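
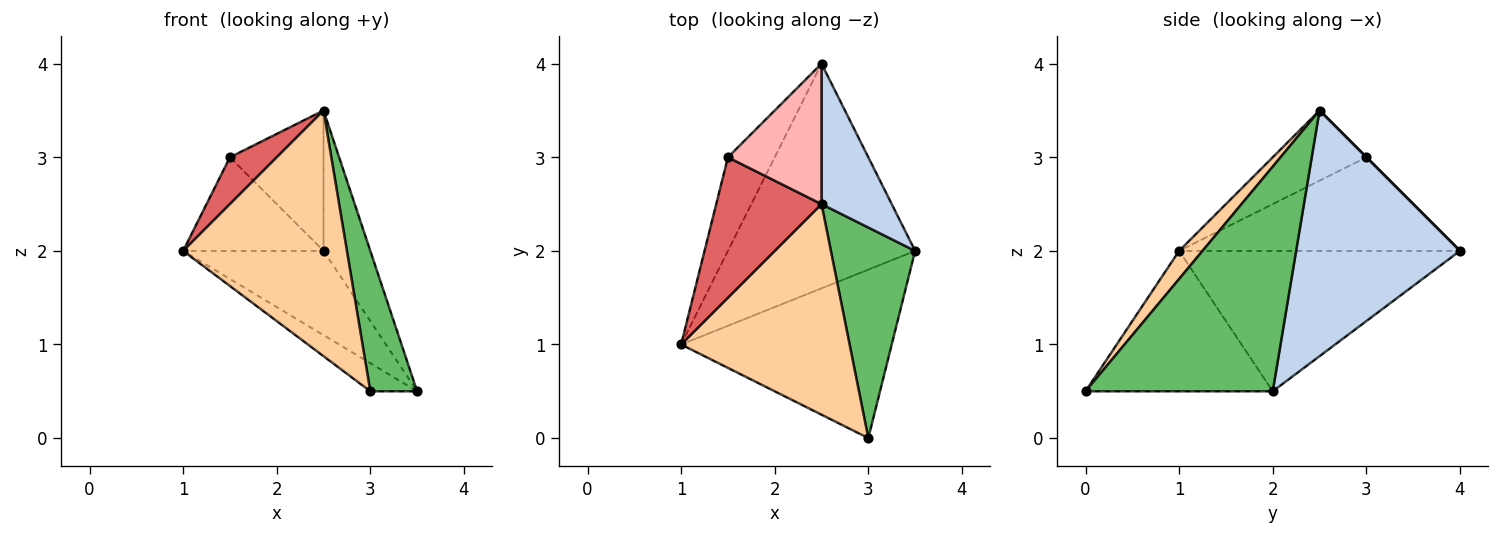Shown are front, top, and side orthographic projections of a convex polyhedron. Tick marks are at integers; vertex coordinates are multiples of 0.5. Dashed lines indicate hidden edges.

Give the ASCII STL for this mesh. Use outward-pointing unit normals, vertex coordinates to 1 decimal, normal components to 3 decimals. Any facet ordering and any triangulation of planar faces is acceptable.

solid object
 facet normal -0.575 0.287 -0.766
  outer loop
   vertex 2.5 4.0 2.0
   vertex 3.5 2.0 0.5
   vertex 1.0 1.0 2.0
  endloop
 endfacet
 facet normal 0.927 0.265 0.265
  outer loop
   vertex 2.5 2.5 3.5
   vertex 3.5 2.0 0.5
   vertex 2.5 4.0 2.0
  endloop
 endfacet
 facet normal -0.549 0.137 -0.824
  outer loop
   vertex 3.0 0.0 0.5
   vertex 1.0 1.0 2.0
   vertex 3.5 2.0 0.5
  endloop
 endfacet
 facet normal 0.108 -0.755 0.647
  outer loop
   vertex 3.0 0.0 0.5
   vertex 2.5 2.5 3.5
   vertex 1.0 1.0 2.0
  endloop
 endfacet
 facet normal 0.912 -0.228 0.342
  outer loop
   vertex 3.0 0.0 0.5
   vertex 3.5 2.0 0.5
   vertex 2.5 2.5 3.5
  endloop
 endfacet
 facet normal -0.816 0.408 -0.408
  outer loop
   vertex 1.5 3.0 3.0
   vertex 2.5 4.0 2.0
   vertex 1.0 1.0 2.0
  endloop
 endfacet
 facet normal -0.535 -0.267 0.802
  outer loop
   vertex 1.5 3.0 3.0
   vertex 1.0 1.0 2.0
   vertex 2.5 2.5 3.5
  endloop
 endfacet
 facet normal 0.000 0.707 0.707
  outer loop
   vertex 1.5 3.0 3.0
   vertex 2.5 2.5 3.5
   vertex 2.5 4.0 2.0
  endloop
 endfacet
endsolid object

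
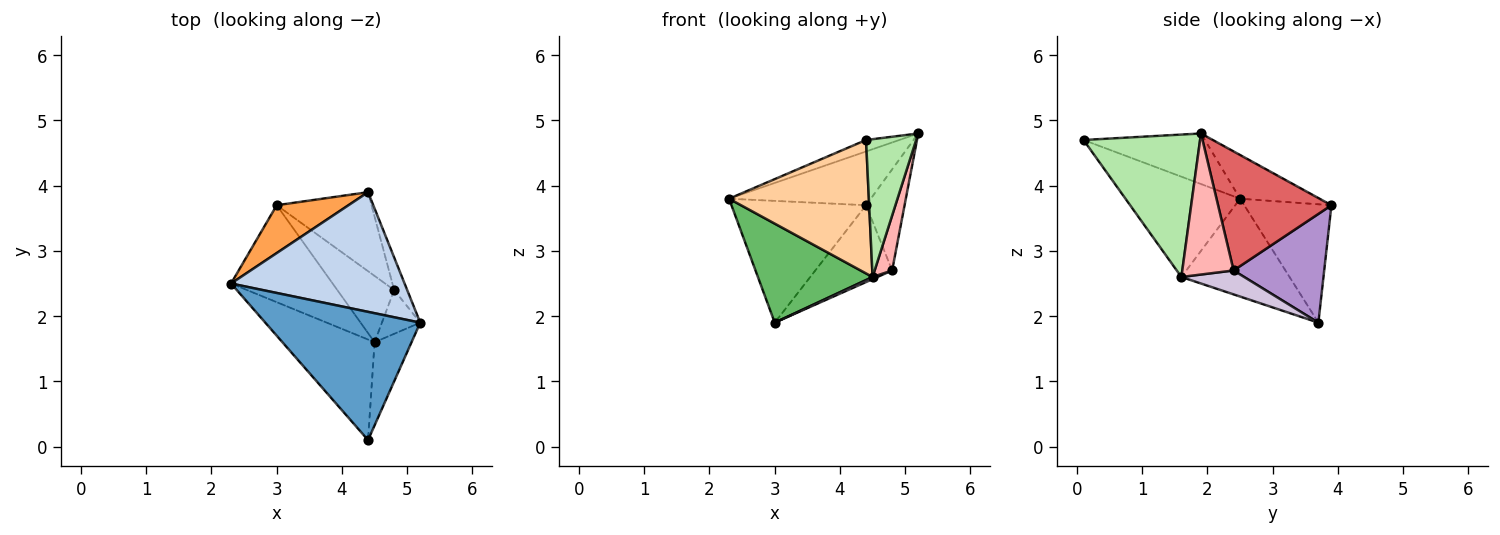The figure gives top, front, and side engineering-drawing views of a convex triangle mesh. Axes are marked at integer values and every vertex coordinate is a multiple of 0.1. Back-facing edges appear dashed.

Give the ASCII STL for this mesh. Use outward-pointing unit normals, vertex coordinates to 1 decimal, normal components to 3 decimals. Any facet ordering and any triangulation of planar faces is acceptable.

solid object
 facet normal -0.309 0.085 0.947
  outer loop
   vertex 4.4 0.1 4.7
   vertex 5.2 1.9 4.8
   vertex 2.3 2.5 3.8
  endloop
 endfacet
 facet normal -0.224 0.399 0.889
  outer loop
   vertex 4.4 3.9 3.7
   vertex 2.3 2.5 3.8
   vertex 5.2 1.9 4.8
  endloop
 endfacet
 facet normal -0.516 0.797 0.313
  outer loop
   vertex 4.4 3.9 3.7
   vertex 3.0 3.7 1.9
   vertex 2.3 2.5 3.8
  endloop
 endfacet
 facet normal -0.548 -0.668 -0.503
  outer loop
   vertex 4.5 1.6 2.6
   vertex 4.4 0.1 4.7
   vertex 2.3 2.5 3.8
  endloop
 endfacet
 facet normal -0.559 -0.593 -0.580
  outer loop
   vertex 4.5 1.6 2.6
   vertex 2.3 2.5 3.8
   vertex 3.0 3.7 1.9
  endloop
 endfacet
 facet normal 0.894 -0.384 -0.232
  outer loop
   vertex 4.5 1.6 2.6
   vertex 5.2 1.9 4.8
   vertex 4.4 0.1 4.7
  endloop
 endfacet
 facet normal 0.942 0.320 -0.103
  outer loop
   vertex 4.8 2.4 2.7
   vertex 4.4 3.9 3.7
   vertex 5.2 1.9 4.8
  endloop
 endfacet
 facet normal 0.917 -0.313 -0.249
  outer loop
   vertex 4.8 2.4 2.7
   vertex 5.2 1.9 4.8
   vertex 4.5 1.6 2.6
  endloop
 endfacet
 facet normal 0.635 0.539 -0.554
  outer loop
   vertex 4.8 2.4 2.7
   vertex 3.0 3.7 1.9
   vertex 4.4 3.9 3.7
  endloop
 endfacet
 facet normal 0.388 -0.030 -0.921
  outer loop
   vertex 4.8 2.4 2.7
   vertex 4.5 1.6 2.6
   vertex 3.0 3.7 1.9
  endloop
 endfacet
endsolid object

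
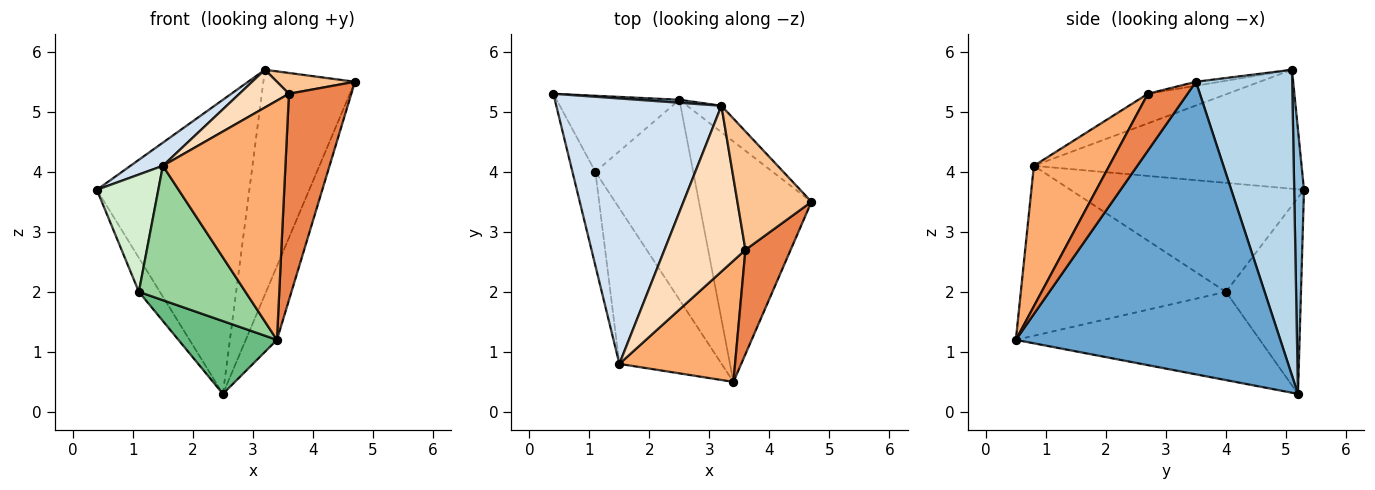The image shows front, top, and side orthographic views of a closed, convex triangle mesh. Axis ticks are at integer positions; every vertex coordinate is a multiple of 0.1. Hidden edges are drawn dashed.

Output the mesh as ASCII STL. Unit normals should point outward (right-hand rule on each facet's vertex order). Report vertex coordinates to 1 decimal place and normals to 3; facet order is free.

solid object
 facet normal 0.928 0.109 -0.357
  outer loop
   vertex 2.5 5.2 0.3
   vertex 4.7 3.5 5.5
   vertex 3.4 0.5 1.2
  endloop
 endfacet
 facet normal 0.064 0.998 0.010
  outer loop
   vertex 3.2 5.1 5.7
   vertex 2.5 5.2 0.3
   vertex 0.4 5.3 3.7
  endloop
 endfacet
 facet normal 0.722 0.687 -0.081
  outer loop
   vertex 3.2 5.1 5.7
   vertex 4.7 3.5 5.5
   vertex 2.5 5.2 0.3
  endloop
 endfacet
 facet normal -0.583 -0.071 0.809
  outer loop
   vertex 3.2 5.1 5.7
   vertex 0.4 5.3 3.7
   vertex 1.5 0.8 4.1
  endloop
 endfacet
 facet normal 0.493 -0.776 0.393
  outer loop
   vertex 3.6 2.7 5.3
   vertex 3.4 0.5 1.2
   vertex 4.7 3.5 5.5
  endloop
 endfacet
 facet normal 0.481 -0.782 0.396
  outer loop
   vertex 3.6 2.7 5.3
   vertex 1.5 0.8 4.1
   vertex 3.4 0.5 1.2
  endloop
 endfacet
 facet normal -0.053 -0.173 0.984
  outer loop
   vertex 3.6 2.7 5.3
   vertex 4.7 3.5 5.5
   vertex 3.2 5.1 5.7
  endloop
 endfacet
 facet normal -0.336 -0.209 0.918
  outer loop
   vertex 3.6 2.7 5.3
   vertex 3.2 5.1 5.7
   vertex 1.5 0.8 4.1
  endloop
 endfacet
 facet normal -0.647 -0.261 -0.717
  outer loop
   vertex 1.1 4.0 2.0
   vertex 2.5 5.2 0.3
   vertex 3.4 0.5 1.2
  endloop
 endfacet
 facet normal -0.783 -0.407 -0.471
  outer loop
   vertex 1.1 4.0 2.0
   vertex 3.4 0.5 1.2
   vertex 1.5 0.8 4.1
  endloop
 endfacet
 facet normal -0.825 0.231 -0.516
  outer loop
   vertex 1.1 4.0 2.0
   vertex 0.4 5.3 3.7
   vertex 2.5 5.2 0.3
  endloop
 endfacet
 facet normal -0.948 -0.249 -0.200
  outer loop
   vertex 1.1 4.0 2.0
   vertex 1.5 0.8 4.1
   vertex 0.4 5.3 3.7
  endloop
 endfacet
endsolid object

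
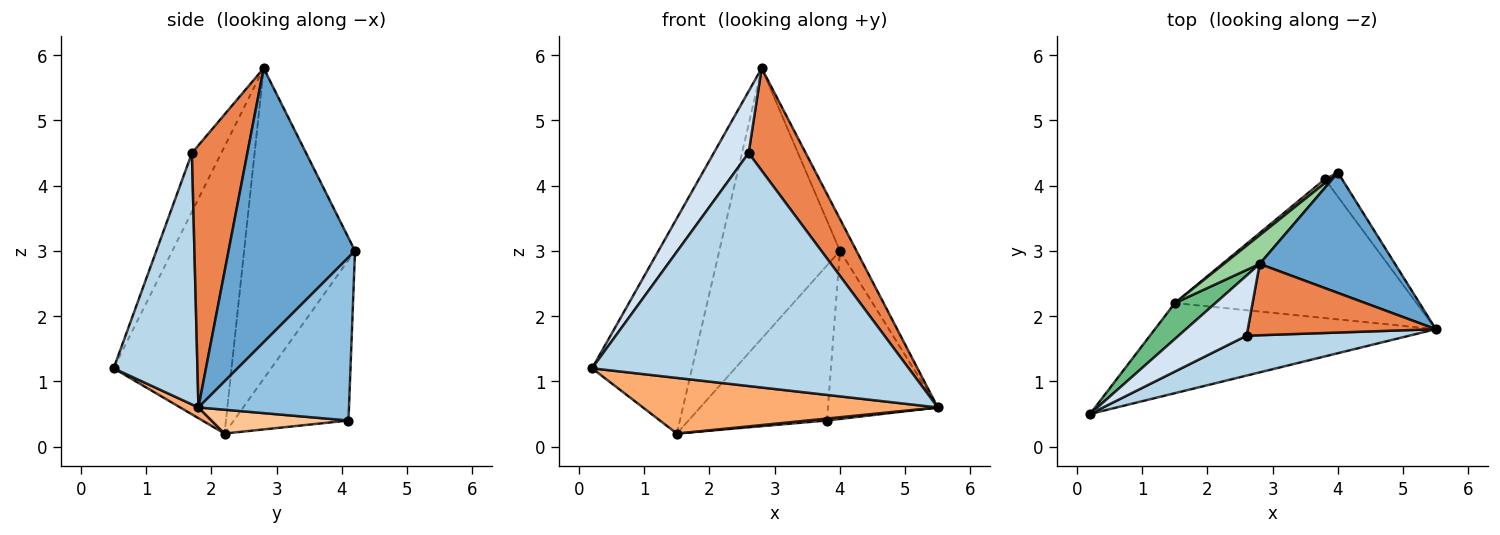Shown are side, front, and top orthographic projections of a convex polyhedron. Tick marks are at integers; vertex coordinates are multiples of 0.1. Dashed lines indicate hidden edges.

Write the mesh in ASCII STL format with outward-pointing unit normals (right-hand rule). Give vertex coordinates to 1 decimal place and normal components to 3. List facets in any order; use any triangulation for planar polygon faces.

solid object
 facet normal 0.890 0.117 0.440
  outer loop
   vertex 2.8 2.8 5.8
   vertex 5.5 1.8 0.6
   vertex 4.0 4.2 3.0
  endloop
 endfacet
 facet normal 0.805 0.588 -0.085
  outer loop
   vertex 3.8 4.1 0.4
   vertex 4.0 4.2 3.0
   vertex 5.5 1.8 0.6
  endloop
 endfacet
 facet normal 0.252 -0.954 0.163
  outer loop
   vertex 2.6 1.7 4.5
   vertex 0.2 0.5 1.2
   vertex 5.5 1.8 0.6
  endloop
 endfacet
 facet normal -0.516 -0.613 0.598
  outer loop
   vertex 2.6 1.7 4.5
   vertex 2.8 2.8 5.8
   vertex 0.2 0.5 1.2
  endloop
 endfacet
 facet normal 0.623 -0.642 0.447
  outer loop
   vertex 2.6 1.7 4.5
   vertex 5.5 1.8 0.6
   vertex 2.8 2.8 5.8
  endloop
 endfacet
 facet normal 0.033 -0.525 -0.850
  outer loop
   vertex 1.5 2.2 0.2
   vertex 5.5 1.8 0.6
   vertex 0.2 0.5 1.2
  endloop
 endfacet
 facet normal 0.098 -0.014 -0.995
  outer loop
   vertex 1.5 2.2 0.2
   vertex 3.8 4.1 0.4
   vertex 5.5 1.8 0.6
  endloop
 endfacet
 facet normal -0.638 0.770 0.019
  outer loop
   vertex 1.5 2.2 0.2
   vertex 4.0 4.2 3.0
   vertex 3.8 4.1 0.4
  endloop
 endfacet
 facet normal -0.758 0.643 0.107
  outer loop
   vertex 1.5 2.2 0.2
   vertex 0.2 0.5 1.2
   vertex 2.8 2.8 5.8
  endloop
 endfacet
 facet normal -0.675 0.734 0.078
  outer loop
   vertex 1.5 2.2 0.2
   vertex 2.8 2.8 5.8
   vertex 4.0 4.2 3.0
  endloop
 endfacet
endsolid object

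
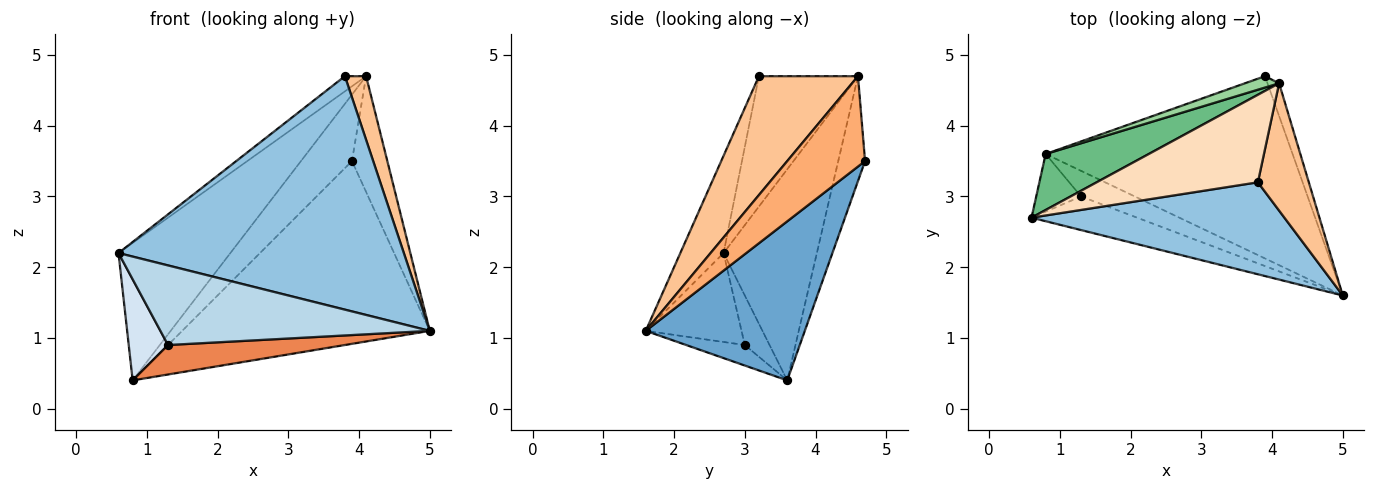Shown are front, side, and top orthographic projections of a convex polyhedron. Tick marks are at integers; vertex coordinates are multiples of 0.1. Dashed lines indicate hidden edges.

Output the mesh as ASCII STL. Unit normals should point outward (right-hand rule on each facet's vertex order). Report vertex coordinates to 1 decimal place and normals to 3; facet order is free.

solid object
 facet normal 0.414 0.645 -0.643
  outer loop
   vertex 0.8 3.6 0.4
   vertex 3.9 4.7 3.5
   vertex 5.0 1.6 1.1
  endloop
 endfacet
 facet normal -0.140 -0.921 0.363
  outer loop
   vertex 3.8 3.2 4.7
   vertex 0.6 2.7 2.2
   vertex 5.0 1.6 1.1
  endloop
 endfacet
 facet normal -0.311 -0.875 -0.370
  outer loop
   vertex 1.3 3.0 0.9
   vertex 5.0 1.6 1.1
   vertex 0.6 2.7 2.2
  endloop
 endfacet
 facet normal -0.480 -0.762 -0.434
  outer loop
   vertex 1.3 3.0 0.9
   vertex 0.6 2.7 2.2
   vertex 0.8 3.6 0.4
  endloop
 endfacet
 facet normal -0.243 -0.732 -0.636
  outer loop
   vertex 1.3 3.0 0.9
   vertex 0.8 3.6 0.4
   vertex 5.0 1.6 1.1
  endloop
 endfacet
 facet normal 0.904 0.411 -0.116
  outer loop
   vertex 4.1 4.6 4.7
   vertex 5.0 1.6 1.1
   vertex 3.9 4.7 3.5
  endloop
 endfacet
 facet normal 0.902 -0.193 0.386
  outer loop
   vertex 4.1 4.6 4.7
   vertex 3.8 3.2 4.7
   vertex 5.0 1.6 1.1
  endloop
 endfacet
 facet normal -0.623 0.134 0.771
  outer loop
   vertex 4.1 4.6 4.7
   vertex 0.6 2.7 2.2
   vertex 3.8 3.2 4.7
  endloop
 endfacet
 facet normal -0.611 0.733 0.299
  outer loop
   vertex 4.1 4.6 4.7
   vertex 0.8 3.6 0.4
   vertex 0.6 2.7 2.2
  endloop
 endfacet
 facet normal -0.460 0.875 0.150
  outer loop
   vertex 4.1 4.6 4.7
   vertex 3.9 4.7 3.5
   vertex 0.8 3.6 0.4
  endloop
 endfacet
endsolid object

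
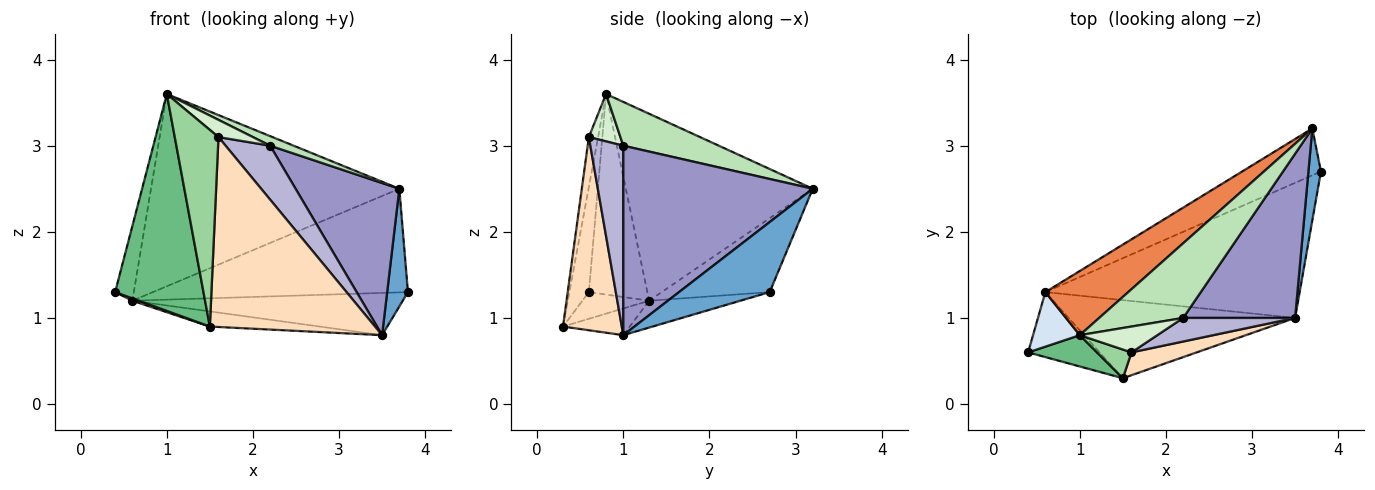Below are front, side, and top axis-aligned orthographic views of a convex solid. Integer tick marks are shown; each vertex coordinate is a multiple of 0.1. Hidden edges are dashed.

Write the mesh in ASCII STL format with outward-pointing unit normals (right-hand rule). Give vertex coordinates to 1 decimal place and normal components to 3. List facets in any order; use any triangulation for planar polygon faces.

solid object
 facet normal 0.960 -0.220 0.172
  outer loop
   vertex 3.7 3.2 2.5
   vertex 3.5 1.0 0.8
   vertex 3.8 2.7 1.3
  endloop
 endfacet
 facet normal -0.100 0.297 -0.950
  outer loop
   vertex 0.6 1.3 1.2
   vertex 3.8 2.7 1.3
   vertex 3.5 1.0 0.8
  endloop
 endfacet
 facet normal -0.360 0.850 -0.384
  outer loop
   vertex 0.6 1.3 1.2
   vertex 3.7 3.2 2.5
   vertex 3.8 2.7 1.3
  endloop
 endfacet
 facet normal -0.930 0.297 0.217
  outer loop
   vertex 0.6 1.3 1.2
   vertex 0.4 0.6 1.3
   vertex 1.0 0.8 3.6
  endloop
 endfacet
 facet normal -0.581 0.772 0.258
  outer loop
   vertex 0.6 1.3 1.2
   vertex 1.0 0.8 3.6
   vertex 3.7 3.2 2.5
  endloop
 endfacet
 facet normal -0.350 -0.034 -0.936
  outer loop
   vertex 1.5 0.3 0.9
   vertex 0.4 0.6 1.3
   vertex 0.6 1.3 1.2
  endloop
 endfacet
 facet normal -0.115 0.189 -0.975
  outer loop
   vertex 1.5 0.3 0.9
   vertex 0.6 1.3 1.2
   vertex 3.5 1.0 0.8
  endloop
 endfacet
 facet normal 0.333 -0.936 0.113
  outer loop
   vertex 1.5 0.3 0.9
   vertex 3.5 1.0 0.8
   vertex 1.6 0.6 3.1
  endloop
 endfacet
 facet normal -0.213 -0.967 0.140
  outer loop
   vertex 1.5 0.3 0.9
   vertex 1.0 0.8 3.6
   vertex 0.4 0.6 1.3
  endloop
 endfacet
 facet normal -0.205 -0.968 0.141
  outer loop
   vertex 1.5 0.3 0.9
   vertex 1.6 0.6 3.1
   vertex 1.0 0.8 3.6
  endloop
 endfacet
 facet normal 0.459 -0.113 0.881
  outer loop
   vertex 2.2 1.0 3.0
   vertex 3.7 3.2 2.5
   vertex 1.0 0.8 3.6
  endloop
 endfacet
 facet normal 0.453 -0.494 0.742
  outer loop
   vertex 2.2 1.0 3.0
   vertex 1.0 0.8 3.6
   vertex 1.6 0.6 3.1
  endloop
 endfacet
 facet normal 0.779 -0.426 0.460
  outer loop
   vertex 2.2 1.0 3.0
   vertex 3.5 1.0 0.8
   vertex 3.7 3.2 2.5
  endloop
 endfacet
 facet normal 0.561 -0.759 0.331
  outer loop
   vertex 2.2 1.0 3.0
   vertex 1.6 0.6 3.1
   vertex 3.5 1.0 0.8
  endloop
 endfacet
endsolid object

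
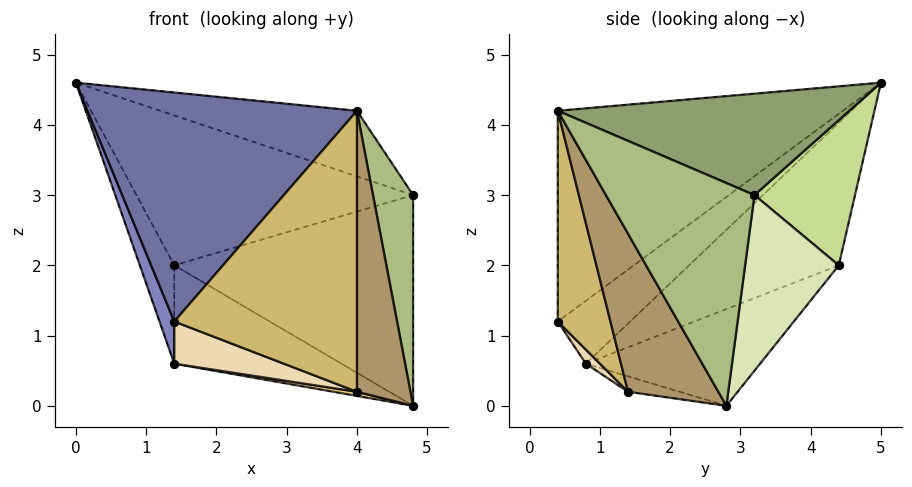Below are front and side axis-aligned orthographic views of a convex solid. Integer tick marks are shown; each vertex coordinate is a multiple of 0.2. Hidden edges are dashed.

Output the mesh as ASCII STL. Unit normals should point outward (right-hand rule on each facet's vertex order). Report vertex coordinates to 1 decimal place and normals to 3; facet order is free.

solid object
 facet normal -0.615 -0.581 0.533
  outer loop
   vertex 4.0 0.4 4.2
   vertex 0.0 5.0 4.6
   vertex 1.4 0.4 1.2
  endloop
 endfacet
 facet normal -0.971 -0.198 -0.132
  outer loop
   vertex 1.4 0.8 0.6
   vertex 1.4 0.4 1.2
   vertex 0.0 5.0 4.6
  endloop
 endfacet
 facet normal -0.844 0.194 -0.499
  outer loop
   vertex 1.4 0.8 0.6
   vertex 0.0 5.0 4.6
   vertex 1.4 4.4 2.0
  endloop
 endfacet
 facet normal -0.353 0.339 -0.872
  outer loop
   vertex 1.4 0.8 0.6
   vertex 1.4 4.4 2.0
   vertex 4.8 2.8 0.0
  endloop
 endfacet
 facet normal 0.393 0.265 0.881
  outer loop
   vertex 4.8 3.2 3.0
   vertex 0.0 5.0 4.6
   vertex 4.0 0.4 4.2
  endloop
 endfacet
 facet normal 0.965 -0.261 0.035
  outer loop
   vertex 4.8 3.2 3.0
   vertex 4.0 0.4 4.2
   vertex 4.8 2.8 0.0
  endloop
 endfacet
 facet normal 0.341 0.939 -0.033
  outer loop
   vertex 4.8 3.2 3.0
   vertex 1.4 4.4 2.0
   vertex 0.0 5.0 4.6
  endloop
 endfacet
 facet normal 0.362 0.924 -0.123
  outer loop
   vertex 4.8 3.2 3.0
   vertex 4.8 2.8 0.0
   vertex 1.4 4.4 2.0
  endloop
 endfacet
 facet normal 0.853 -0.506 -0.126
  outer loop
   vertex 4.0 1.4 0.2
   vertex 4.8 2.8 0.0
   vertex 4.0 0.4 4.2
  endloop
 endfacet
 facet normal 0.269 -0.934 -0.234
  outer loop
   vertex 4.0 1.4 0.2
   vertex 4.0 0.4 4.2
   vertex 1.4 0.4 1.2
  endloop
 endfacet
 facet normal -0.138 -0.063 -0.989
  outer loop
   vertex 4.0 1.4 0.2
   vertex 1.4 0.8 0.6
   vertex 4.8 2.8 0.0
  endloop
 endfacet
 facet normal 0.106 -0.827 -0.552
  outer loop
   vertex 4.0 1.4 0.2
   vertex 1.4 0.4 1.2
   vertex 1.4 0.8 0.6
  endloop
 endfacet
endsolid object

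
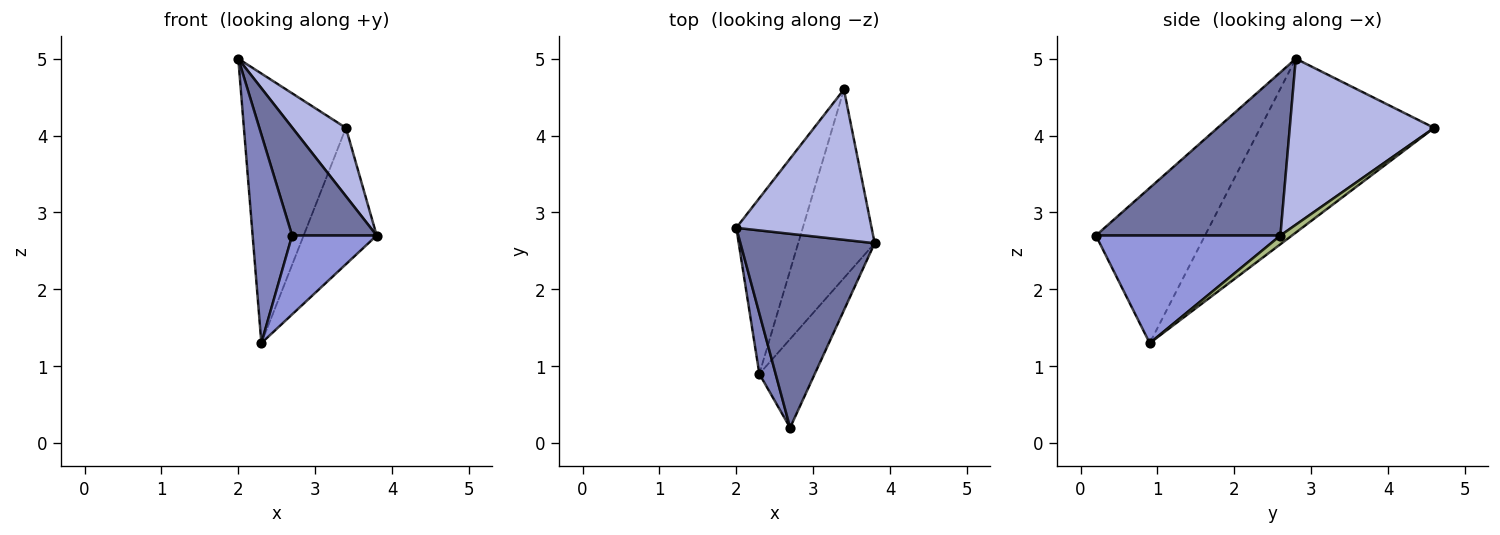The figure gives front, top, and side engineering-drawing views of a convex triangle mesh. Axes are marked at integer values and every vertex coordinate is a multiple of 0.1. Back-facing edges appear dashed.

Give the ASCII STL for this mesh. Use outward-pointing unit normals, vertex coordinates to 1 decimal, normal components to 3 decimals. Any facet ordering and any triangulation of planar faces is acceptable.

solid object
 facet normal 0.728 -0.334 0.599
  outer loop
   vertex 2.7 0.2 2.7
   vertex 3.8 2.6 2.7
   vertex 2.0 2.8 5.0
  endloop
 endfacet
 facet normal -0.936 -0.339 0.098
  outer loop
   vertex 2.3 0.9 1.3
   vertex 2.7 0.2 2.7
   vertex 2.0 2.8 5.0
  endloop
 endfacet
 facet normal 0.823 -0.377 -0.424
  outer loop
   vertex 2.3 0.9 1.3
   vertex 3.8 2.6 2.7
   vertex 2.7 0.2 2.7
  endloop
 endfacet
 facet normal 0.745 -0.276 0.607
  outer loop
   vertex 3.4 4.6 4.1
   vertex 2.0 2.8 5.0
   vertex 3.8 2.6 2.7
  endloop
 endfacet
 facet normal -0.819 0.481 -0.313
  outer loop
   vertex 3.4 4.6 4.1
   vertex 2.3 0.9 1.3
   vertex 2.0 2.8 5.0
  endloop
 endfacet
 facet normal 0.092 0.583 -0.807
  outer loop
   vertex 3.4 4.6 4.1
   vertex 3.8 2.6 2.7
   vertex 2.3 0.9 1.3
  endloop
 endfacet
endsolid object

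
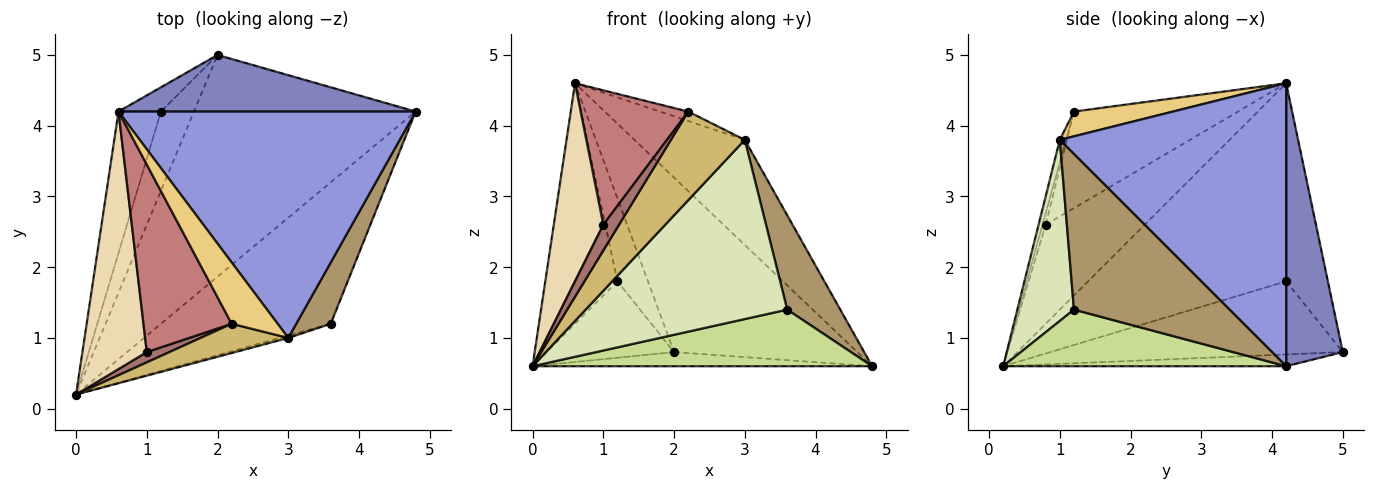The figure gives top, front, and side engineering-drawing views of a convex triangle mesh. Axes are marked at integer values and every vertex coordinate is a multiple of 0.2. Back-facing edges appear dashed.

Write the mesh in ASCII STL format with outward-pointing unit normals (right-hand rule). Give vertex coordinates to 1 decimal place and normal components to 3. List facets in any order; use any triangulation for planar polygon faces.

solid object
 facet normal -0.053 0.064 -0.997
  outer loop
   vertex 2.0 5.0 0.8
   vertex 4.8 4.2 0.6
   vertex 0.0 0.2 0.6
  endloop
 endfacet
 facet normal 0.282 0.913 0.296
  outer loop
   vertex 2.0 5.0 0.8
   vertex 0.6 4.2 4.6
   vertex 4.8 4.2 0.6
  endloop
 endfacet
 facet normal 0.654 0.319 0.686
  outer loop
   vertex 3.0 1.0 3.8
   vertex 4.8 4.2 0.6
   vertex 0.6 4.2 4.6
  endloop
 endfacet
 facet normal -0.921 0.336 -0.197
  outer loop
   vertex 1.2 4.2 1.8
   vertex 0.0 0.2 0.6
   vertex 0.6 4.2 4.6
  endloop
 endfacet
 facet normal -0.847 0.369 -0.383
  outer loop
   vertex 1.2 4.2 1.8
   vertex 2.0 5.0 0.8
   vertex 0.0 0.2 0.6
  endloop
 endfacet
 facet normal -0.795 0.582 -0.170
  outer loop
   vertex 1.2 4.2 1.8
   vertex 0.6 4.2 4.6
   vertex 2.0 5.0 0.8
  endloop
 endfacet
 facet normal 0.296 -0.355 -0.887
  outer loop
   vertex 3.6 1.2 1.4
   vertex 0.0 0.2 0.6
   vertex 4.8 4.2 0.6
  endloop
 endfacet
 facet normal 0.270 -0.963 -0.013
  outer loop
   vertex 3.6 1.2 1.4
   vertex 3.0 1.0 3.8
   vertex 0.0 0.2 0.6
  endloop
 endfacet
 facet normal 0.926 -0.316 0.205
  outer loop
   vertex 3.6 1.2 1.4
   vertex 4.8 4.2 0.6
   vertex 3.0 1.0 3.8
  endloop
 endfacet
 facet normal -0.081 -0.947 0.312
  outer loop
   vertex 2.2 1.2 4.2
   vertex 0.0 0.2 0.6
   vertex 3.0 1.0 3.8
  endloop
 endfacet
 facet normal 0.470 0.134 0.873
  outer loop
   vertex 2.2 1.2 4.2
   vertex 3.0 1.0 3.8
   vertex 0.6 4.2 4.6
  endloop
 endfacet
 facet normal -0.773 -0.387 0.503
  outer loop
   vertex 1.0 0.8 2.6
   vertex 0.6 4.2 4.6
   vertex 0.0 0.2 0.6
  endloop
 endfacet
 facet normal -0.183 -0.913 0.365
  outer loop
   vertex 1.0 0.8 2.6
   vertex 0.0 0.2 0.6
   vertex 2.2 1.2 4.2
  endloop
 endfacet
 facet normal -0.665 -0.435 0.607
  outer loop
   vertex 1.0 0.8 2.6
   vertex 2.2 1.2 4.2
   vertex 0.6 4.2 4.6
  endloop
 endfacet
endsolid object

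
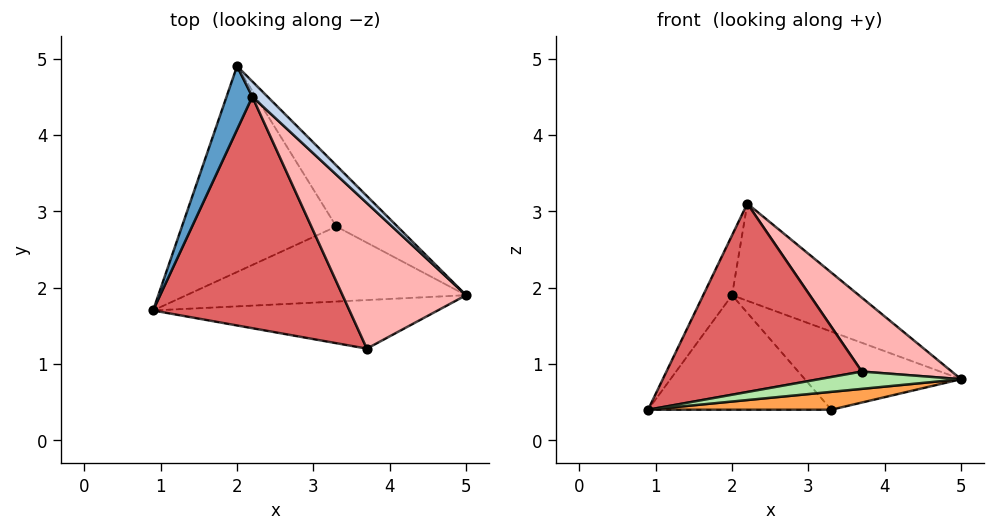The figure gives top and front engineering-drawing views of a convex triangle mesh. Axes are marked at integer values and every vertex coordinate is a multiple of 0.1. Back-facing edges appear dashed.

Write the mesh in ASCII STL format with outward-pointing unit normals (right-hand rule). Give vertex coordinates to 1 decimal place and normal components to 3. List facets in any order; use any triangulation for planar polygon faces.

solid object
 facet normal -0.948 0.218 0.231
  outer loop
   vertex 2.2 4.5 3.1
   vertex 2.0 4.9 1.9
   vertex 0.9 1.7 0.4
  endloop
 endfacet
 facet normal 0.722 0.683 0.107
  outer loop
   vertex 2.2 4.5 3.1
   vertex 5.0 1.9 0.8
   vertex 2.0 4.9 1.9
  endloop
 endfacet
 facet normal 0.106 -0.230 -0.967
  outer loop
   vertex 3.3 2.8 0.4
   vertex 5.0 1.9 0.8
   vertex 0.9 1.7 0.4
  endloop
 endfacet
 facet normal -0.218 0.475 -0.853
  outer loop
   vertex 3.3 2.8 0.4
   vertex 0.9 1.7 0.4
   vertex 2.0 4.9 1.9
  endloop
 endfacet
 facet normal 0.490 0.687 -0.537
  outer loop
   vertex 3.3 2.8 0.4
   vertex 2.0 4.9 1.9
   vertex 5.0 1.9 0.8
  endloop
 endfacet
 facet normal 0.108 -0.334 -0.937
  outer loop
   vertex 3.7 1.2 0.9
   vertex 0.9 1.7 0.4
   vertex 5.0 1.9 0.8
  endloop
 endfacet
 facet normal -0.244 -0.612 0.752
  outer loop
   vertex 3.7 1.2 0.9
   vertex 2.2 4.5 3.1
   vertex 0.9 1.7 0.4
  endloop
 endfacet
 facet normal 0.298 -0.432 0.851
  outer loop
   vertex 3.7 1.2 0.9
   vertex 5.0 1.9 0.8
   vertex 2.2 4.5 3.1
  endloop
 endfacet
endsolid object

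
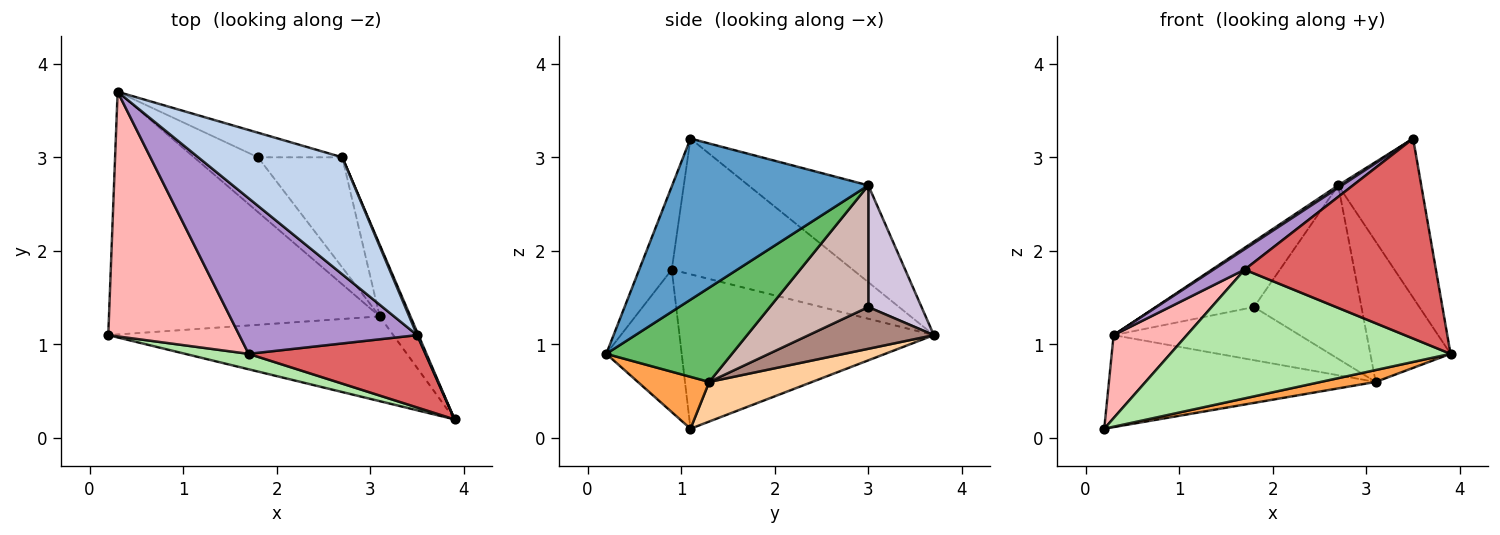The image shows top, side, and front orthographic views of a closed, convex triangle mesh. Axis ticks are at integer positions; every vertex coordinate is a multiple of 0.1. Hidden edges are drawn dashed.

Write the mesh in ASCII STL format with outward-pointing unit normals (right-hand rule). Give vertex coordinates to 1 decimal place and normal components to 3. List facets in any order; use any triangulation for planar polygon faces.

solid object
 facet normal 0.921 0.390 0.008
  outer loop
   vertex 2.7 3.0 2.7
   vertex 3.5 1.1 3.2
   vertex 3.9 0.2 0.9
  endloop
 endfacet
 facet normal -0.558 -0.017 0.830
  outer loop
   vertex 2.7 3.0 2.7
   vertex 0.3 3.7 1.1
   vertex 3.5 1.1 3.2
  endloop
 endfacet
 facet normal 0.177 -0.137 -0.975
  outer loop
   vertex 3.1 1.3 0.6
   vertex 3.9 0.2 0.9
   vertex 0.2 1.1 0.1
  endloop
 endfacet
 facet normal 0.136 0.351 -0.926
  outer loop
   vertex 3.1 1.3 0.6
   vertex 0.2 1.1 0.1
   vertex 0.3 3.7 1.1
  endloop
 endfacet
 facet normal 0.813 0.519 -0.265
  outer loop
   vertex 3.1 1.3 0.6
   vertex 2.7 3.0 2.7
   vertex 3.9 0.2 0.9
  endloop
 endfacet
 facet normal -0.258 -0.959 0.115
  outer loop
   vertex 1.7 0.9 1.8
   vertex 0.2 1.1 0.1
   vertex 3.9 0.2 0.9
  endloop
 endfacet
 facet normal -0.158 -0.929 0.336
  outer loop
   vertex 1.7 0.9 1.8
   vertex 3.9 0.2 0.9
   vertex 3.5 1.1 3.2
  endloop
 endfacet
 facet normal -0.745 -0.214 0.632
  outer loop
   vertex 1.7 0.9 1.8
   vertex 0.3 3.7 1.1
   vertex 0.2 1.1 0.1
  endloop
 endfacet
 facet normal -0.603 -0.104 0.791
  outer loop
   vertex 1.7 0.9 1.8
   vertex 3.5 1.1 3.2
   vertex 0.3 3.7 1.1
  endloop
 endfacet
 facet normal 0.452 0.835 -0.313
  outer loop
   vertex 1.8 3.0 1.4
   vertex 0.3 3.7 1.1
   vertex 2.7 3.0 2.7
  endloop
 endfacet
 facet normal 0.424 0.630 -0.650
  outer loop
   vertex 1.8 3.0 1.4
   vertex 3.1 1.3 0.6
   vertex 0.3 3.7 1.1
  endloop
 endfacet
 facet normal 0.612 0.668 -0.424
  outer loop
   vertex 1.8 3.0 1.4
   vertex 2.7 3.0 2.7
   vertex 3.1 1.3 0.6
  endloop
 endfacet
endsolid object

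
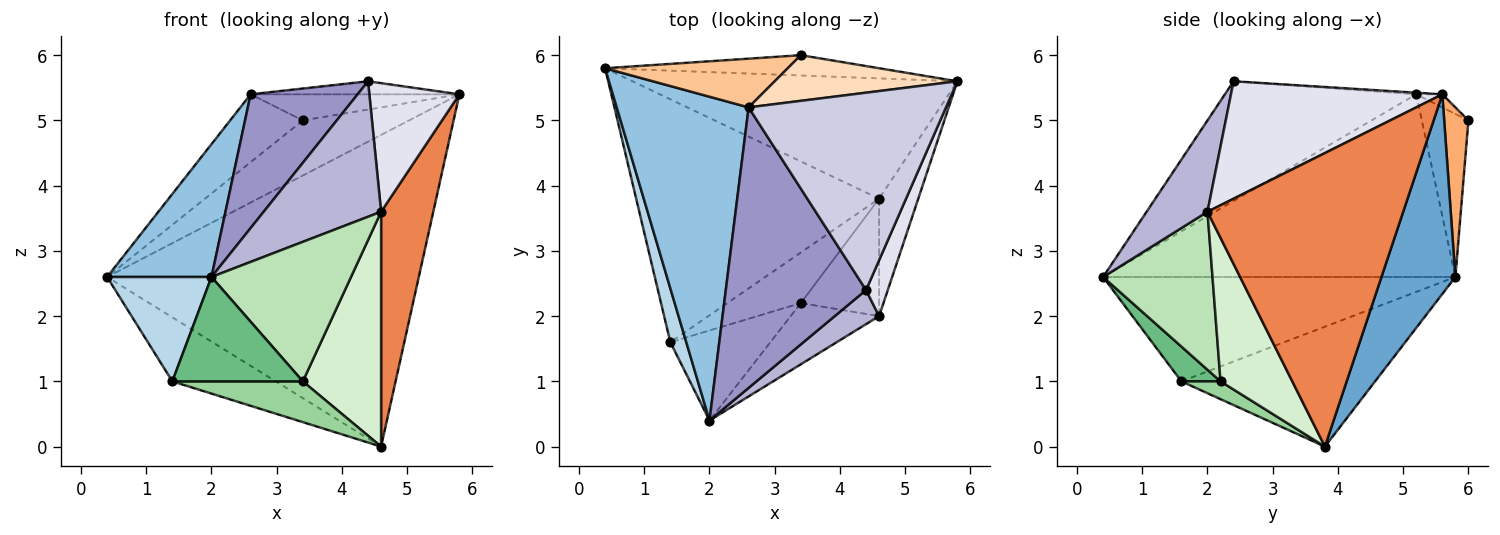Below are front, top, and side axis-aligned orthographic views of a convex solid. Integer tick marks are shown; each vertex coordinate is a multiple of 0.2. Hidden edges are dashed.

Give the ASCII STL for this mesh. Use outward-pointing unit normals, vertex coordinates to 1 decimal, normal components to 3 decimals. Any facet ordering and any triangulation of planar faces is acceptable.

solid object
 facet normal 0.216 0.911 -0.352
  outer loop
   vertex 4.6 3.8 0.0
   vertex 0.4 5.8 2.6
   vertex 5.8 5.6 5.4
  endloop
 endfacet
 facet normal -0.788 -0.234 0.569
  outer loop
   vertex 2.6 5.2 5.4
   vertex 0.4 5.8 2.6
   vertex 2.0 0.4 2.6
  endloop
 endfacet
 facet normal -0.949 -0.281 0.145
  outer loop
   vertex 1.4 1.6 1.0
   vertex 2.0 0.4 2.6
   vertex 0.4 5.8 2.6
  endloop
 endfacet
 facet normal -0.431 0.230 -0.873
  outer loop
   vertex 1.4 1.6 1.0
   vertex 0.4 5.8 2.6
   vertex 4.6 3.8 0.0
  endloop
 endfacet
 facet normal 0.958 -0.256 -0.128
  outer loop
   vertex 4.6 2.0 3.6
   vertex 4.6 3.8 0.0
   vertex 5.8 5.6 5.4
  endloop
 endfacet
 facet normal 0.209 0.918 -0.338
  outer loop
   vertex 3.4 6.0 5.0
   vertex 5.8 5.6 5.4
   vertex 0.4 5.8 2.6
  endloop
 endfacet
 facet normal -0.462 0.720 0.517
  outer loop
   vertex 3.4 6.0 5.0
   vertex 0.4 5.8 2.6
   vertex 2.6 5.2 5.4
  endloop
 endfacet
 facet normal -0.062 0.495 0.867
  outer loop
   vertex 3.4 6.0 5.0
   vertex 2.6 5.2 5.4
   vertex 5.8 5.6 5.4
  endloop
 endfacet
 facet normal 0.222 -0.738 -0.637
  outer loop
   vertex 3.4 2.2 1.0
   vertex 2.0 0.4 2.6
   vertex 1.4 1.6 1.0
  endloop
 endfacet
 facet normal 0.185 -0.617 -0.765
  outer loop
   vertex 3.4 2.2 1.0
   vertex 1.4 1.6 1.0
   vertex 4.6 3.8 0.0
  endloop
 endfacet
 facet normal 0.583 -0.744 -0.326
  outer loop
   vertex 3.4 2.2 1.0
   vertex 4.6 2.0 3.6
   vertex 2.0 0.4 2.6
  endloop
 endfacet
 facet normal 0.634 -0.692 -0.346
  outer loop
   vertex 3.4 2.2 1.0
   vertex 4.6 3.8 0.0
   vertex 4.6 2.0 3.6
  endloop
 endfacet
 facet normal -0.610 -0.341 0.715
  outer loop
   vertex 4.4 2.4 5.6
   vertex 2.6 5.2 5.4
   vertex 2.0 0.4 2.6
  endloop
 endfacet
 facet normal 0.449 -0.866 0.218
  outer loop
   vertex 4.4 2.4 5.6
   vertex 2.0 0.4 2.6
   vertex 4.6 2.0 3.6
  endloop
 endfacet
 facet normal -0.008 0.066 0.998
  outer loop
   vertex 4.4 2.4 5.6
   vertex 5.8 5.6 5.4
   vertex 2.6 5.2 5.4
  endloop
 endfacet
 facet normal 0.907 -0.386 0.168
  outer loop
   vertex 4.4 2.4 5.6
   vertex 4.6 2.0 3.6
   vertex 5.8 5.6 5.4
  endloop
 endfacet
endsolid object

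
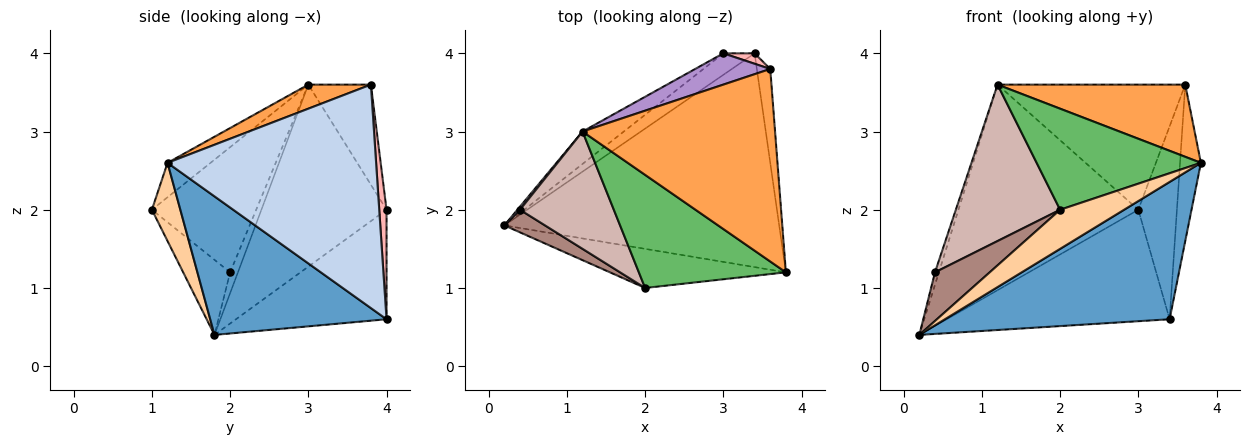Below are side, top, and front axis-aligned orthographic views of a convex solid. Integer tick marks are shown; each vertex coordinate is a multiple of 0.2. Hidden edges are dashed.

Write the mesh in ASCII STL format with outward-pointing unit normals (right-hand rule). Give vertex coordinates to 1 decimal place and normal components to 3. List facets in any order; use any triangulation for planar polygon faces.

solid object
 facet normal 0.390 -0.498 -0.775
  outer loop
   vertex 3.4 4.0 0.6
   vertex 3.8 1.2 2.6
   vertex 0.2 1.8 0.4
  endloop
 endfacet
 facet normal 0.993 0.099 -0.060
  outer loop
   vertex 3.6 3.8 3.6
   vertex 3.8 1.2 2.6
   vertex 3.4 4.0 0.6
  endloop
 endfacet
 facet normal 0.116 -0.349 0.930
  outer loop
   vertex 3.6 3.8 3.6
   vertex 1.2 3.0 3.6
   vertex 3.8 1.2 2.6
  endloop
 endfacet
 facet normal 0.300 -0.675 -0.675
  outer loop
   vertex 2.0 1.0 2.0
   vertex 0.2 1.8 0.4
   vertex 3.8 1.2 2.6
  endloop
 endfacet
 facet normal -0.172 -0.656 0.735
  outer loop
   vertex 2.0 1.0 2.0
   vertex 3.8 1.2 2.6
   vertex 1.2 3.0 3.6
  endloop
 endfacet
 facet normal -0.553 0.818 -0.158
  outer loop
   vertex 3.0 4.0 2.0
   vertex 3.4 4.0 0.6
   vertex 0.2 1.8 0.4
  endloop
 endfacet
 facet normal -0.566 0.814 -0.128
  outer loop
   vertex 3.0 4.0 2.0
   vertex 0.2 1.8 0.4
   vertex 1.2 3.0 3.6
  endloop
 endfacet
 facet normal 0.186 0.981 0.053
  outer loop
   vertex 3.0 4.0 2.0
   vertex 3.6 3.8 3.6
   vertex 3.4 4.0 0.6
  endloop
 endfacet
 facet normal -0.308 0.923 0.231
  outer loop
   vertex 3.0 4.0 2.0
   vertex 1.2 3.0 3.6
   vertex 3.6 3.8 3.6
  endloop
 endfacet
 facet normal -0.889 0.444 0.111
  outer loop
   vertex 0.4 2.0 1.2
   vertex 1.2 3.0 3.6
   vertex 0.2 1.8 0.4
  endloop
 endfacet
 facet normal -0.614 -0.716 0.332
  outer loop
   vertex 0.4 2.0 1.2
   vertex 0.2 1.8 0.4
   vertex 2.0 1.0 2.0
  endloop
 endfacet
 facet normal -0.625 -0.625 0.469
  outer loop
   vertex 0.4 2.0 1.2
   vertex 2.0 1.0 2.0
   vertex 1.2 3.0 3.6
  endloop
 endfacet
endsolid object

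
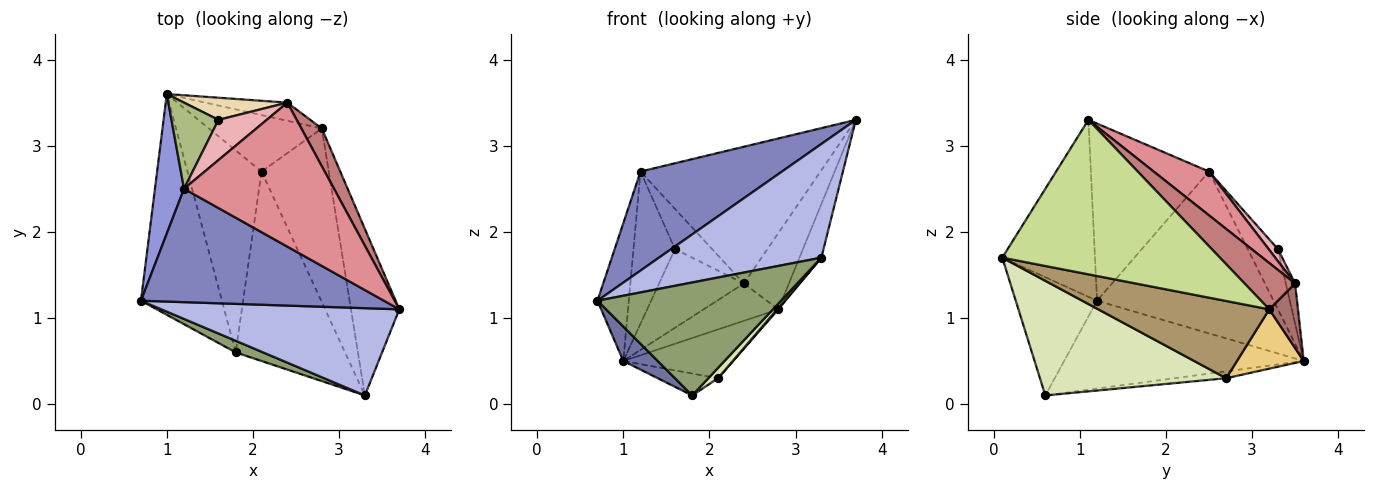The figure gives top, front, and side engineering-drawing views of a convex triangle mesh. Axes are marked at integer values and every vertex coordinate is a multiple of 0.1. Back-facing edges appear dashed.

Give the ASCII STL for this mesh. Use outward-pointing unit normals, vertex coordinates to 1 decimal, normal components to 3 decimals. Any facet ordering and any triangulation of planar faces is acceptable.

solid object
 facet normal -0.731 -0.105 -0.674
  outer loop
   vertex 1.8 0.6 0.1
   vertex 0.7 1.2 1.2
   vertex 1.0 3.6 0.5
  endloop
 endfacet
 facet normal -0.481 -0.577 0.660
  outer loop
   vertex 1.2 2.5 2.7
   vertex 0.7 1.2 1.2
   vertex 3.7 1.1 3.3
  endloop
 endfacet
 facet normal -0.970 0.172 0.174
  outer loop
   vertex 1.2 2.5 2.7
   vertex 1.0 3.6 0.5
   vertex 0.7 1.2 1.2
  endloop
 endfacet
 facet normal -0.412 -0.723 0.555
  outer loop
   vertex 3.3 0.1 1.7
   vertex 3.7 1.1 3.3
   vertex 0.7 1.2 1.2
  endloop
 endfacet
 facet normal -0.403 -0.910 0.093
  outer loop
   vertex 3.3 0.1 1.7
   vertex 0.7 1.2 1.2
   vertex 1.8 0.6 0.1
  endloop
 endfacet
 facet normal -0.534 0.736 0.416
  outer loop
   vertex 1.6 3.3 1.8
   vertex 1.0 3.6 0.5
   vertex 1.2 2.5 2.7
  endloop
 endfacet
 facet normal 0.950 0.096 -0.297
  outer loop
   vertex 2.8 3.2 1.1
   vertex 3.7 1.1 3.3
   vertex 3.3 0.1 1.7
  endloop
 endfacet
 facet normal 0.723 -0.038 -0.690
  outer loop
   vertex 2.1 2.7 0.3
   vertex 3.3 0.1 1.7
   vertex 1.8 0.6 0.1
  endloop
 endfacet
 facet normal 0.754 -0.005 -0.657
  outer loop
   vertex 2.1 2.7 0.3
   vertex 2.8 3.2 1.1
   vertex 3.3 0.1 1.7
  endloop
 endfacet
 facet normal -0.092 0.107 -0.990
  outer loop
   vertex 2.1 2.7 0.3
   vertex 1.8 0.6 0.1
   vertex 1.0 3.6 0.5
  endloop
 endfacet
 facet normal 0.369 0.608 -0.703
  outer loop
   vertex 2.1 2.7 0.3
   vertex 1.0 3.6 0.5
   vertex 2.8 3.2 1.1
  endloop
 endfacet
 facet normal -0.105 0.957 0.269
  outer loop
   vertex 2.4 3.5 1.4
   vertex 1.0 3.6 0.5
   vertex 1.6 3.3 1.8
  endloop
 endfacet
 facet normal 0.327 0.850 -0.414
  outer loop
   vertex 2.4 3.5 1.4
   vertex 2.8 3.2 1.1
   vertex 1.0 3.6 0.5
  endloop
 endfacet
 facet normal 0.709 0.632 0.313
  outer loop
   vertex 2.4 3.5 1.4
   vertex 3.7 1.1 3.3
   vertex 2.8 3.2 1.1
  endloop
 endfacet
 facet normal 0.207 0.674 0.709
  outer loop
   vertex 2.4 3.5 1.4
   vertex 1.2 2.5 2.7
   vertex 3.7 1.1 3.3
  endloop
 endfacet
 facet normal 0.174 0.696 0.696
  outer loop
   vertex 2.4 3.5 1.4
   vertex 1.6 3.3 1.8
   vertex 1.2 2.5 2.7
  endloop
 endfacet
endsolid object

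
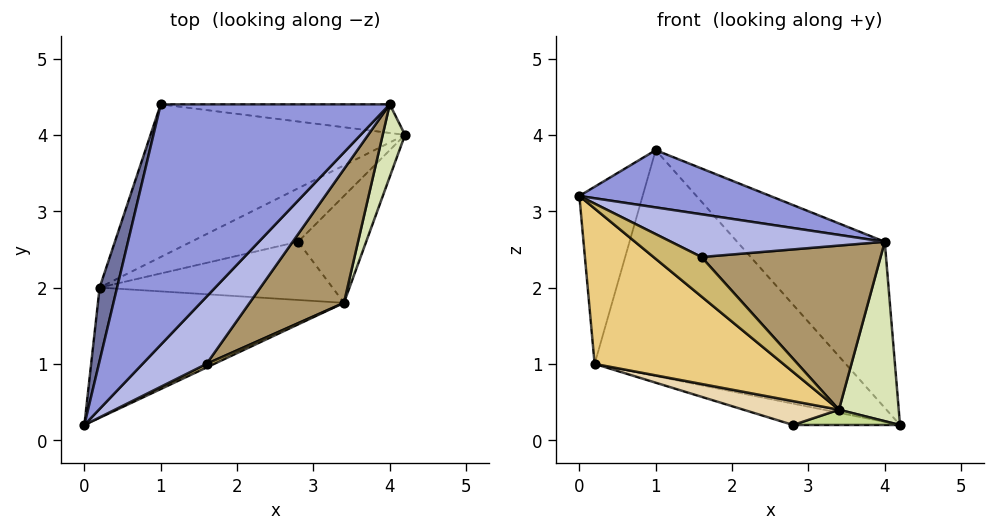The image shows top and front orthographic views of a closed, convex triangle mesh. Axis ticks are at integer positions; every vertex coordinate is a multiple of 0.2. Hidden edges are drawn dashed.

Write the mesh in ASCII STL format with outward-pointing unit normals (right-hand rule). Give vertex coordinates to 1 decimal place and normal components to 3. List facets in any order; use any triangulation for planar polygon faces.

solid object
 facet normal -0.972 0.218 0.090
  outer loop
   vertex 0.2 2.0 1.0
   vertex 0.0 0.2 3.2
   vertex 1.0 4.4 3.8
  endloop
 endfacet
 facet normal -0.466 0.733 -0.495
  outer loop
   vertex 0.2 2.0 1.0
   vertex 1.0 4.4 3.8
   vertex 4.2 4.0 0.2
  endloop
 endfacet
 facet normal 0.363 -0.216 0.907
  outer loop
   vertex 4.0 4.4 2.6
   vertex 1.0 4.4 3.8
   vertex 0.0 0.2 3.2
  endloop
 endfacet
 facet normal 0.568 -0.442 0.694
  outer loop
   vertex 4.0 4.4 2.6
   vertex 0.0 0.2 3.2
   vertex 1.6 1.0 2.4
  endloop
 endfacet
 facet normal -0.068 0.983 -0.170
  outer loop
   vertex 4.0 4.4 2.6
   vertex 4.2 4.0 0.2
   vertex 1.0 4.4 3.8
  endloop
 endfacet
 facet normal -0.348 0.348 -0.870
  outer loop
   vertex 2.8 2.6 0.2
   vertex 0.2 2.0 1.0
   vertex 4.2 4.0 0.2
  endloop
 endfacet
 facet normal 0.140 -0.140 -0.980
  outer loop
   vertex 3.4 1.8 0.4
   vertex 2.8 2.6 0.2
   vertex 4.2 4.0 0.2
  endloop
 endfacet
 facet normal 0.935 -0.328 0.133
  outer loop
   vertex 3.4 1.8 0.4
   vertex 4.2 4.0 0.2
   vertex 4.0 4.4 2.6
  endloop
 endfacet
 facet normal 0.723 -0.536 0.436
  outer loop
   vertex 3.4 1.8 0.4
   vertex 4.0 4.4 2.6
   vertex 1.6 1.0 2.4
  endloop
 endfacet
 facet normal 0.477 -0.875 0.080
  outer loop
   vertex 3.4 1.8 0.4
   vertex 1.6 1.0 2.4
   vertex 0.0 0.2 3.2
  endloop
 endfacet
 facet normal -0.166 -0.756 -0.633
  outer loop
   vertex 3.4 1.8 0.4
   vertex 0.0 0.2 3.2
   vertex 0.2 2.0 1.0
  endloop
 endfacet
 facet normal -0.193 -0.372 -0.908
  outer loop
   vertex 3.4 1.8 0.4
   vertex 0.2 2.0 1.0
   vertex 2.8 2.6 0.2
  endloop
 endfacet
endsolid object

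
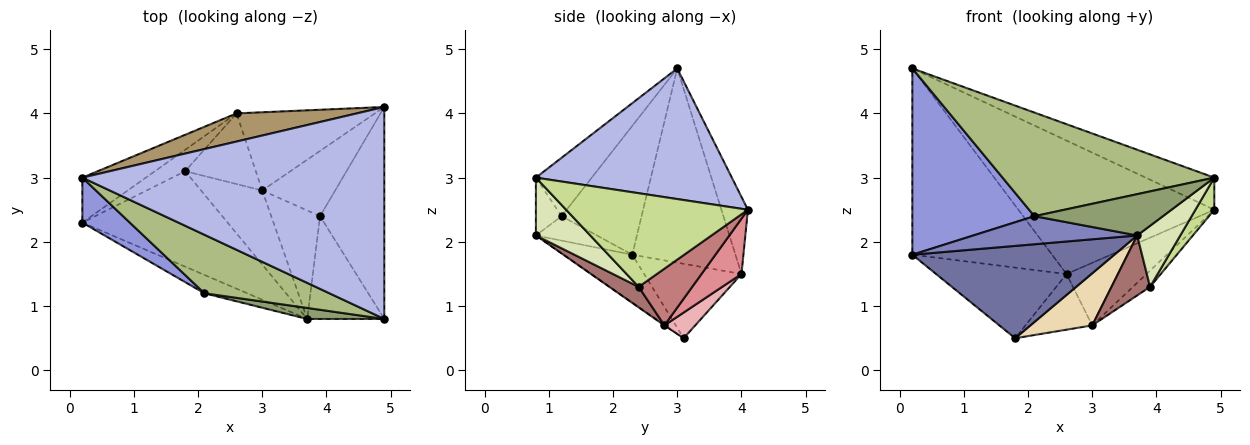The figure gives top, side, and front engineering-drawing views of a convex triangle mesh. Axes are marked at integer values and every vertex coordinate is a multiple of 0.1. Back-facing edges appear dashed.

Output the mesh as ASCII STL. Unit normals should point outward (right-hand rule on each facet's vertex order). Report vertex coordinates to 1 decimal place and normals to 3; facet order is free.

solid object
 facet normal -0.230 -0.677 -0.699
  outer loop
   vertex 1.8 3.1 0.5
   vertex 3.7 0.8 2.1
   vertex 0.2 2.3 1.8
  endloop
 endfacet
 facet normal -0.298 -0.799 -0.522
  outer loop
   vertex 2.1 1.2 2.4
   vertex 0.2 2.3 1.8
   vertex 3.7 0.8 2.1
  endloop
 endfacet
 facet normal -0.537 -0.820 0.198
  outer loop
   vertex 2.1 1.2 2.4
   vertex 0.2 3.0 4.7
   vertex 0.2 2.3 1.8
  endloop
 endfacet
 facet normal 0.393 0.138 0.909
  outer loop
   vertex 4.9 0.8 3.0
   vertex 4.9 4.1 2.5
   vertex 0.2 3.0 4.7
  endloop
 endfacet
 facet normal -0.190 -0.949 0.253
  outer loop
   vertex 4.9 0.8 3.0
   vertex 2.1 1.2 2.4
   vertex 3.7 0.8 2.1
  endloop
 endfacet
 facet normal -0.224 -0.849 0.479
  outer loop
   vertex 4.9 0.8 3.0
   vertex 0.2 3.0 4.7
   vertex 2.1 1.2 2.4
  endloop
 endfacet
 facet normal 0.822 -0.085 -0.564
  outer loop
   vertex 3.9 2.4 1.3
   vertex 4.9 4.1 2.5
   vertex 4.9 0.8 3.0
  endloop
 endfacet
 facet normal 0.542 -0.429 -0.723
  outer loop
   vertex 3.9 2.4 1.3
   vertex 4.9 0.8 3.0
   vertex 3.7 0.8 2.1
  endloop
 endfacet
 facet normal -0.131 0.970 0.205
  outer loop
   vertex 2.6 4.0 1.5
   vertex 0.2 3.0 4.7
   vertex 4.9 4.1 2.5
  endloop
 endfacet
 facet normal -0.583 0.790 -0.191
  outer loop
   vertex 2.6 4.0 1.5
   vertex 0.2 2.3 1.8
   vertex 0.2 3.0 4.7
  endloop
 endfacet
 facet normal -0.581 0.779 -0.236
  outer loop
   vertex 2.6 4.0 1.5
   vertex 1.8 3.1 0.5
   vertex 0.2 2.3 1.8
  endloop
 endfacet
 facet normal -0.007 -0.575 -0.818
  outer loop
   vertex 3.0 2.8 0.7
   vertex 3.7 0.8 2.1
   vertex 1.8 3.1 0.5
  endloop
 endfacet
 facet normal 0.346 -0.454 -0.821
  outer loop
   vertex 3.0 2.8 0.7
   vertex 3.9 2.4 1.3
   vertex 3.7 0.8 2.1
  endloop
 endfacet
 facet normal 0.602 0.193 -0.775
  outer loop
   vertex 3.0 2.8 0.7
   vertex 4.9 4.1 2.5
   vertex 3.9 2.4 1.3
  endloop
 endfacet
 facet normal 0.298 0.596 -0.745
  outer loop
   vertex 3.0 2.8 0.7
   vertex 2.6 4.0 1.5
   vertex 4.9 4.1 2.5
  endloop
 endfacet
 facet normal 0.275 0.595 -0.755
  outer loop
   vertex 3.0 2.8 0.7
   vertex 1.8 3.1 0.5
   vertex 2.6 4.0 1.5
  endloop
 endfacet
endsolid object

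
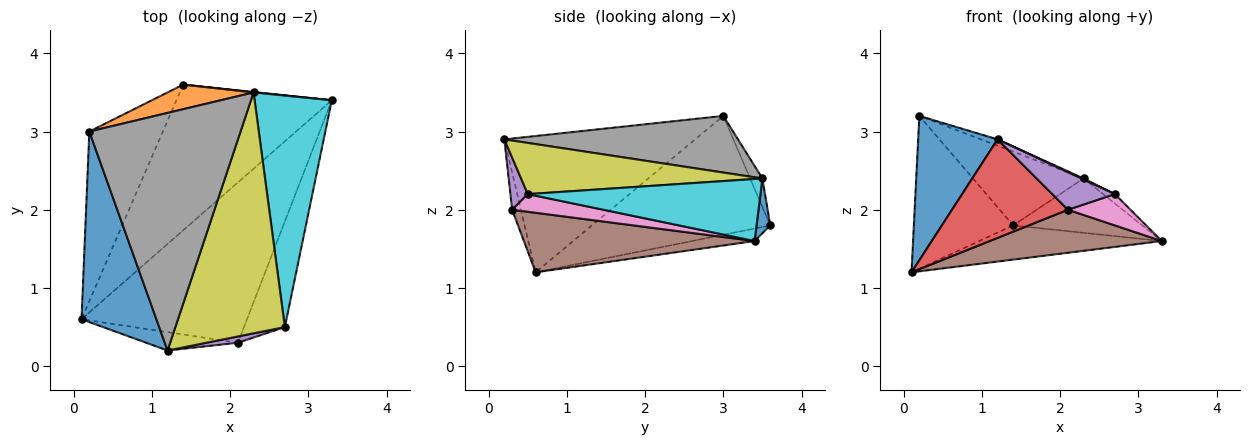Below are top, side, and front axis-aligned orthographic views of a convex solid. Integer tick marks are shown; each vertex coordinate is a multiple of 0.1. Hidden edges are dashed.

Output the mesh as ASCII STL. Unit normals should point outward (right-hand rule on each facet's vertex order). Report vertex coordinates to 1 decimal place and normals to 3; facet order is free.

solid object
 facet normal -0.823 -0.343 0.452
  outer loop
   vertex 1.2 0.2 2.9
   vertex 0.2 3.0 3.2
   vertex 0.1 0.6 1.2
  endloop
 endfacet
 facet normal -0.078 0.228 -0.971
  outer loop
   vertex 1.4 3.6 1.8
   vertex 3.3 3.4 1.6
   vertex 0.1 0.6 1.2
  endloop
 endfacet
 facet normal -0.769 0.428 -0.475
  outer loop
   vertex 1.4 3.6 1.8
   vertex 0.1 0.6 1.2
   vertex 0.2 3.0 3.2
  endloop
 endfacet
 facet normal -0.074 -0.980 -0.183
  outer loop
   vertex 2.1 0.3 2.0
   vertex 1.2 0.2 2.9
   vertex 0.1 0.6 1.2
  endloop
 endfacet
 facet normal 0.264 -0.951 0.159
  outer loop
   vertex 2.1 0.3 2.0
   vertex 2.7 0.5 2.2
   vertex 1.2 0.2 2.9
  endloop
 endfacet
 facet normal 0.328 -0.245 -0.912
  outer loop
   vertex 2.1 0.3 2.0
   vertex 0.1 0.6 1.2
   vertex 3.3 3.4 1.6
  endloop
 endfacet
 facet normal 0.383 -0.262 -0.886
  outer loop
   vertex 2.1 0.3 2.0
   vertex 3.3 3.4 1.6
   vertex 2.7 0.5 2.2
  endloop
 endfacet
 facet normal 0.351 0.025 0.936
  outer loop
   vertex 2.3 3.5 2.4
   vertex 0.2 3.0 3.2
   vertex 1.2 0.2 2.9
  endloop
 endfacet
 facet normal 0.424 -0.004 0.906
  outer loop
   vertex 2.3 3.5 2.4
   vertex 1.2 0.2 2.9
   vertex 2.7 0.5 2.2
  endloop
 endfacet
 facet normal 0.626 0.032 0.779
  outer loop
   vertex 2.3 3.5 2.4
   vertex 2.7 0.5 2.2
   vertex 3.3 3.4 1.6
  endloop
 endfacet
 facet normal 0.105 0.994 0.008
  outer loop
   vertex 2.3 3.5 2.4
   vertex 3.3 3.4 1.6
   vertex 1.4 3.6 1.8
  endloop
 endfacet
 facet normal -0.105 0.943 0.314
  outer loop
   vertex 2.3 3.5 2.4
   vertex 1.4 3.6 1.8
   vertex 0.2 3.0 3.2
  endloop
 endfacet
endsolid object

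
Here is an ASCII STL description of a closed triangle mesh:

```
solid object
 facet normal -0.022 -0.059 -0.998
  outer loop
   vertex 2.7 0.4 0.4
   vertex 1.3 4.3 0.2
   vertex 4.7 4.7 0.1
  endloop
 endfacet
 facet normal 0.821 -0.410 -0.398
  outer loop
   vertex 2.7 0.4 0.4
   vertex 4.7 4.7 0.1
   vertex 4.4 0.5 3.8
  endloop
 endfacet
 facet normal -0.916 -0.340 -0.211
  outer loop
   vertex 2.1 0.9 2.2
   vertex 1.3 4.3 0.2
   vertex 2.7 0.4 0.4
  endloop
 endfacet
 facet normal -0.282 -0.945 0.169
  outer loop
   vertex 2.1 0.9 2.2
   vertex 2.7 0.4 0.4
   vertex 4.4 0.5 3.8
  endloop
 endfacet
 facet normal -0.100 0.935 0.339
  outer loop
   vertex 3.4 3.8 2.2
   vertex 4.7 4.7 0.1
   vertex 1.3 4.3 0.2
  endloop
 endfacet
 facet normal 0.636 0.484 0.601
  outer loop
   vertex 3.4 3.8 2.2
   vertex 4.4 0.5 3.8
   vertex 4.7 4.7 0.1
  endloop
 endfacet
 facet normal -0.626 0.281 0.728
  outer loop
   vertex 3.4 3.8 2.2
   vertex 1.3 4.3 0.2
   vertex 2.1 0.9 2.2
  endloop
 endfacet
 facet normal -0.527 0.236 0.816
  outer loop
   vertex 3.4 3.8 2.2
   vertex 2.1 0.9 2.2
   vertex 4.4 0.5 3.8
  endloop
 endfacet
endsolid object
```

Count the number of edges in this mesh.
12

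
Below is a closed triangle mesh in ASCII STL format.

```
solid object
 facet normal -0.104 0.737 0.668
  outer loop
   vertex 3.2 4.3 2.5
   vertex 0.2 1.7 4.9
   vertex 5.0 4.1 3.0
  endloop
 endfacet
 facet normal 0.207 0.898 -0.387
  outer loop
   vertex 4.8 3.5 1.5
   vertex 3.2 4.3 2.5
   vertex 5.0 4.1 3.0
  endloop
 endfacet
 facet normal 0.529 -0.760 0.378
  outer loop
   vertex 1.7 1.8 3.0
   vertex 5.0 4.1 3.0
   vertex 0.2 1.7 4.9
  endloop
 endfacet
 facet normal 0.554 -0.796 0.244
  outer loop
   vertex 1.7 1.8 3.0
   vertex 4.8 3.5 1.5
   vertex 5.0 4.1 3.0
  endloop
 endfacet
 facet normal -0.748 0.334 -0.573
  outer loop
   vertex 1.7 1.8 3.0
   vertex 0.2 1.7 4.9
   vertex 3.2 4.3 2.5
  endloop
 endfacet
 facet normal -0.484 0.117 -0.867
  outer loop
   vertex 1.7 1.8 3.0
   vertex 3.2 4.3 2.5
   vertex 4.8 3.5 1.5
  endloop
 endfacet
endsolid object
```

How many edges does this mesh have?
9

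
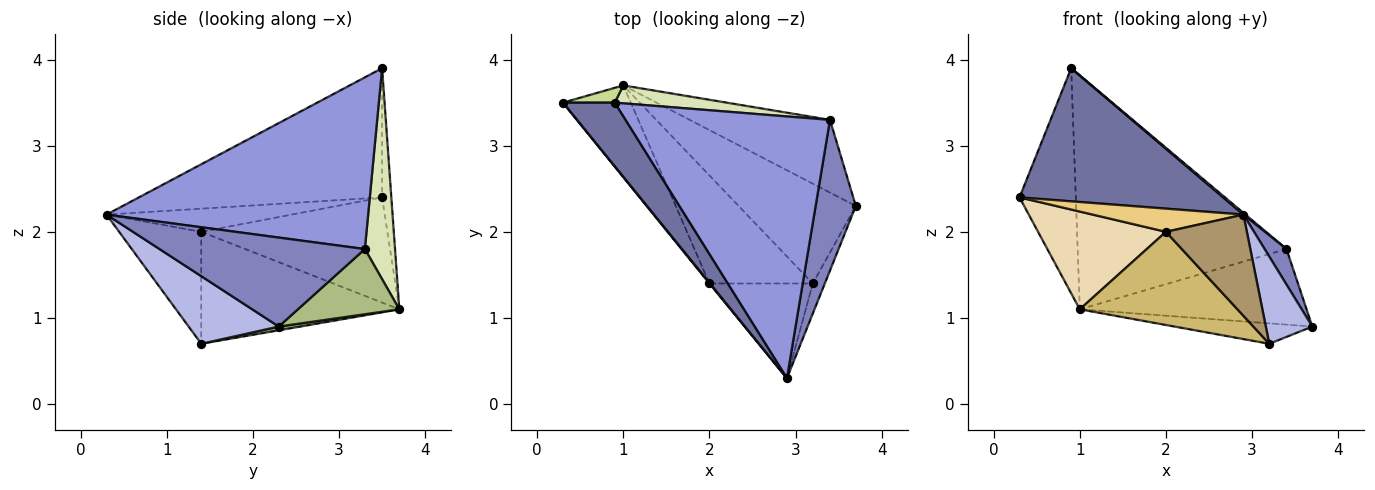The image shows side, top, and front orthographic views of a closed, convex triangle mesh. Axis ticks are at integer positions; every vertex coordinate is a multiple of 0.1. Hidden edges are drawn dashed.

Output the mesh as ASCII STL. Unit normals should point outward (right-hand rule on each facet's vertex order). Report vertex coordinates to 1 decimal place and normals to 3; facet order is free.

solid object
 facet normal -0.733 -0.614 0.293
  outer loop
   vertex 0.9 3.5 3.9
   vertex 0.3 3.5 2.4
   vertex 2.9 0.3 2.2
  endloop
 endfacet
 facet normal 0.907 -0.097 0.410
  outer loop
   vertex 3.4 3.3 1.8
   vertex 2.9 0.3 2.2
   vertex 3.7 2.3 0.9
  endloop
 endfacet
 facet normal 0.643 -0.005 0.766
  outer loop
   vertex 3.4 3.3 1.8
   vertex 0.9 3.5 3.9
   vertex 2.9 0.3 2.2
  endloop
 endfacet
 facet normal 0.878 -0.453 -0.157
  outer loop
   vertex 3.2 1.4 0.7
   vertex 3.7 2.3 0.9
   vertex 2.9 0.3 2.2
  endloop
 endfacet
 facet normal 0.031 0.200 -0.979
  outer loop
   vertex 1.0 3.7 1.1
   vertex 3.7 2.3 0.9
   vertex 3.2 1.4 0.7
  endloop
 endfacet
 facet normal 0.307 0.686 -0.660
  outer loop
   vertex 1.0 3.7 1.1
   vertex 3.4 3.3 1.8
   vertex 3.7 2.3 0.9
  endloop
 endfacet
 facet normal -0.161 0.985 0.065
  outer loop
   vertex 1.0 3.7 1.1
   vertex 0.3 3.5 2.4
   vertex 0.9 3.5 3.9
  endloop
 endfacet
 facet normal 0.142 0.987 0.076
  outer loop
   vertex 1.0 3.7 1.1
   vertex 0.9 3.5 3.9
   vertex 3.4 3.3 1.8
  endloop
 endfacet
 facet normal -0.595 -0.587 -0.549
  outer loop
   vertex 2.0 1.4 2.0
   vertex 3.2 1.4 0.7
   vertex 2.9 0.3 2.2
  endloop
 endfacet
 facet normal -0.634 -0.505 -0.585
  outer loop
   vertex 2.0 1.4 2.0
   vertex 1.0 3.7 1.1
   vertex 3.2 1.4 0.7
  endloop
 endfacet
 facet normal -0.775 -0.631 0.018
  outer loop
   vertex 2.0 1.4 2.0
   vertex 2.9 0.3 2.2
   vertex 0.3 3.5 2.4
  endloop
 endfacet
 facet normal -0.728 -0.500 -0.469
  outer loop
   vertex 2.0 1.4 2.0
   vertex 0.3 3.5 2.4
   vertex 1.0 3.7 1.1
  endloop
 endfacet
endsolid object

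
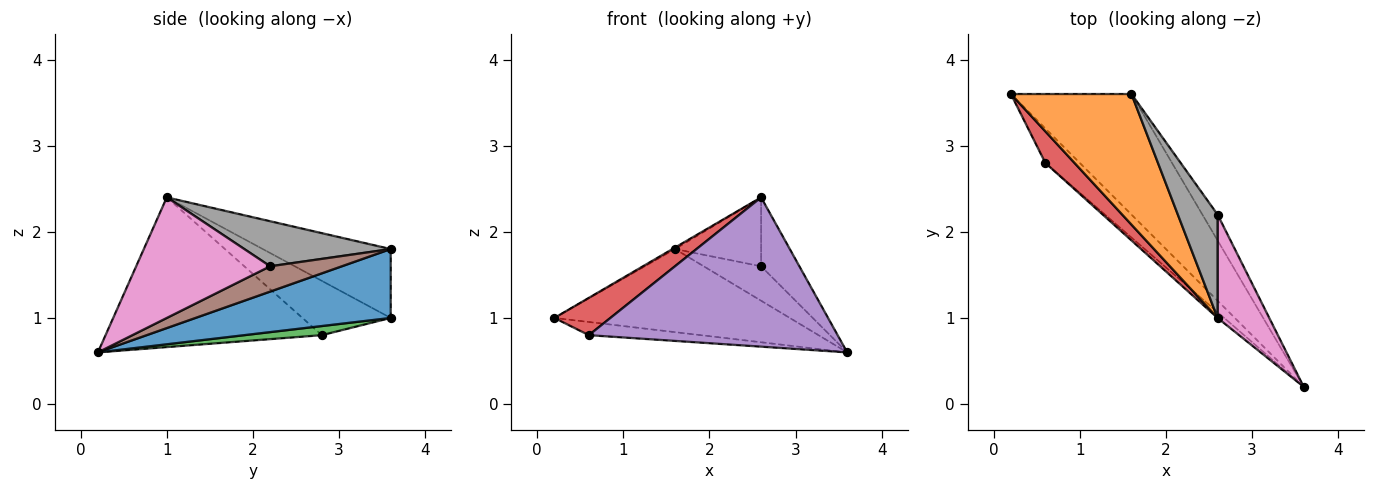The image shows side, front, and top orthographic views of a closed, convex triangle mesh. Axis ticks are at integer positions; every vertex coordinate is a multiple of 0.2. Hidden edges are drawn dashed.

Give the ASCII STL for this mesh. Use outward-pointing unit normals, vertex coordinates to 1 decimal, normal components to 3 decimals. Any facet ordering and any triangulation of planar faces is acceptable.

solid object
 facet normal 0.426 0.513 -0.745
  outer loop
   vertex 1.6 3.6 1.8
   vertex 3.6 0.2 0.6
   vertex 0.2 3.6 1.0
  endloop
 endfacet
 facet normal -0.496 0.010 0.868
  outer loop
   vertex 2.6 1.0 2.4
   vertex 1.6 3.6 1.8
   vertex 0.2 3.6 1.0
  endloop
 endfacet
 facet normal 0.240 0.347 -0.907
  outer loop
   vertex 0.6 2.8 0.8
   vertex 0.2 3.6 1.0
   vertex 3.6 0.2 0.6
  endloop
 endfacet
 facet normal -0.769 -0.488 0.413
  outer loop
   vertex 0.6 2.8 0.8
   vertex 2.6 1.0 2.4
   vertex 0.2 3.6 1.0
  endloop
 endfacet
 facet normal -0.656 -0.754 -0.029
  outer loop
   vertex 0.6 2.8 0.8
   vertex 3.6 0.2 0.6
   vertex 2.6 1.0 2.4
  endloop
 endfacet
 facet normal 0.707 0.566 -0.424
  outer loop
   vertex 2.6 2.2 1.6
   vertex 3.6 0.2 0.6
   vertex 1.6 3.6 1.8
  endloop
 endfacet
 facet normal 0.889 0.254 0.381
  outer loop
   vertex 2.6 2.2 1.6
   vertex 2.6 1.0 2.4
   vertex 3.6 0.2 0.6
  endloop
 endfacet
 facet normal 0.686 0.404 0.605
  outer loop
   vertex 2.6 2.2 1.6
   vertex 1.6 3.6 1.8
   vertex 2.6 1.0 2.4
  endloop
 endfacet
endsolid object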